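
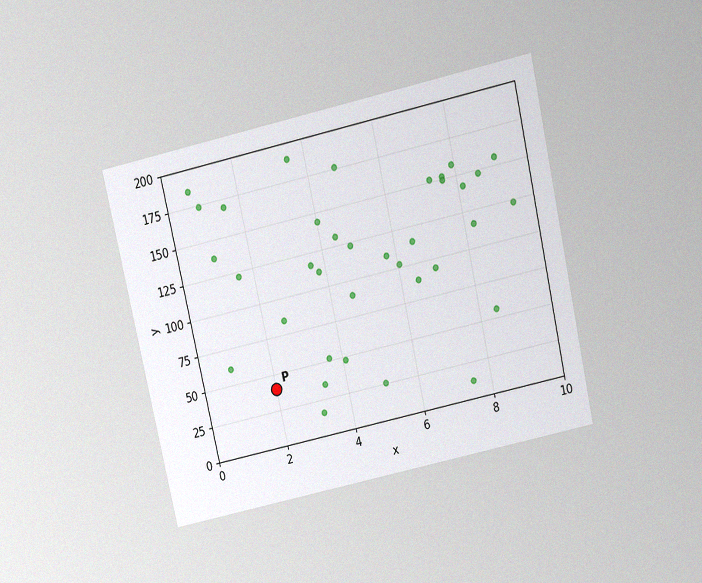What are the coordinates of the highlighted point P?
(2, 40)

The chart is tilted about 13° counter-clockwise and viewed slightly from above, with some photo noise. Following the gridlines from P to each axis, P sits at (2, 40).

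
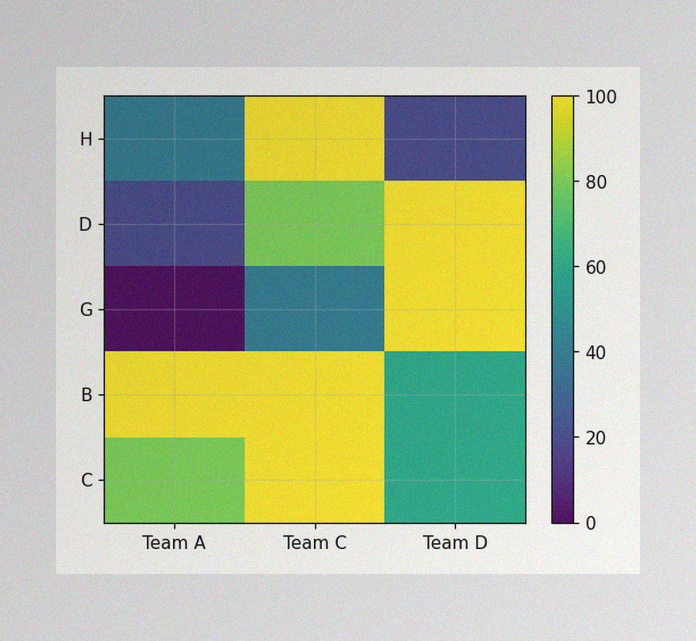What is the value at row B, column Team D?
60

The image has some photo noise and uneven lighting. Matching cell (B, Team D) against the colorbar gives 60.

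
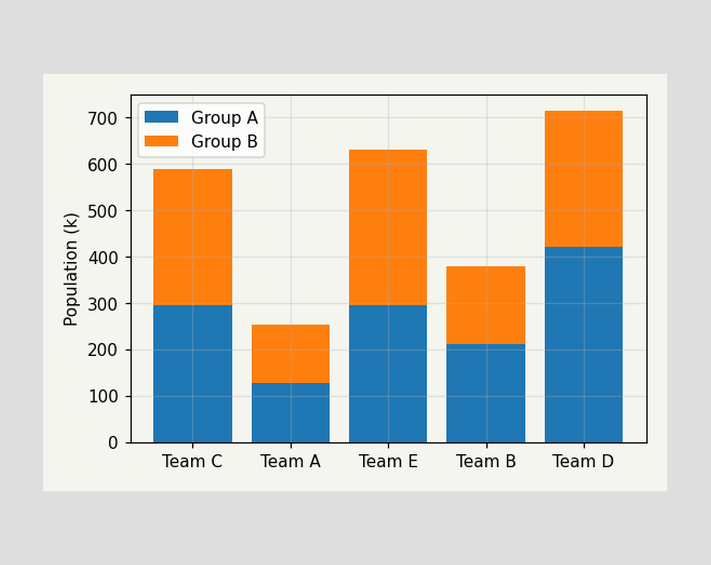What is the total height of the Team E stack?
630k

The Team E stack's top reaches 630k on the y-axis.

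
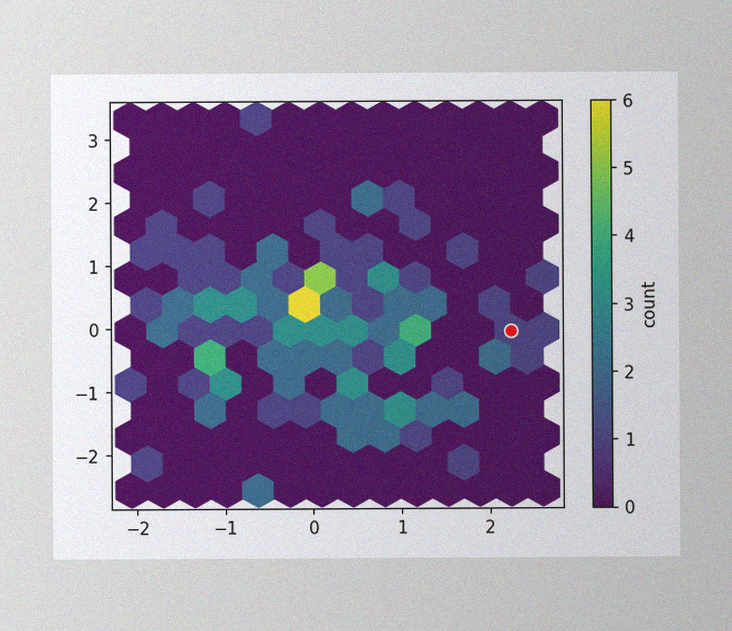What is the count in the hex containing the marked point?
The image has some photo noise and uneven lighting. The marked hex reads 1 on the colorbar.

1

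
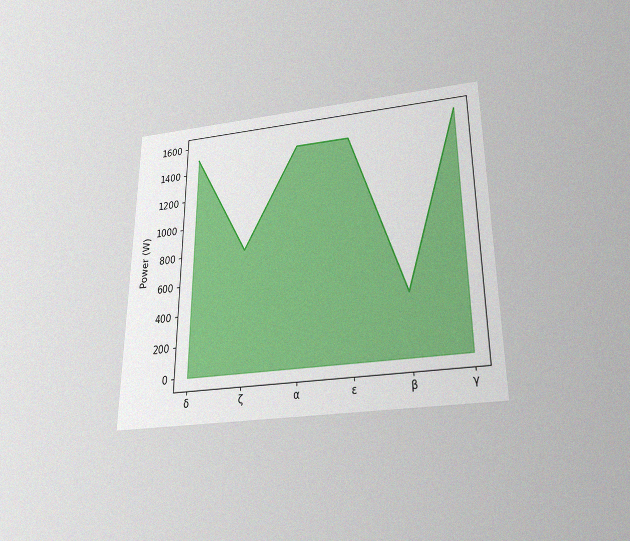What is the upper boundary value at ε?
1500W

The chart is viewed slightly from below, with some photo noise. At ε the upper boundary is at 1500W.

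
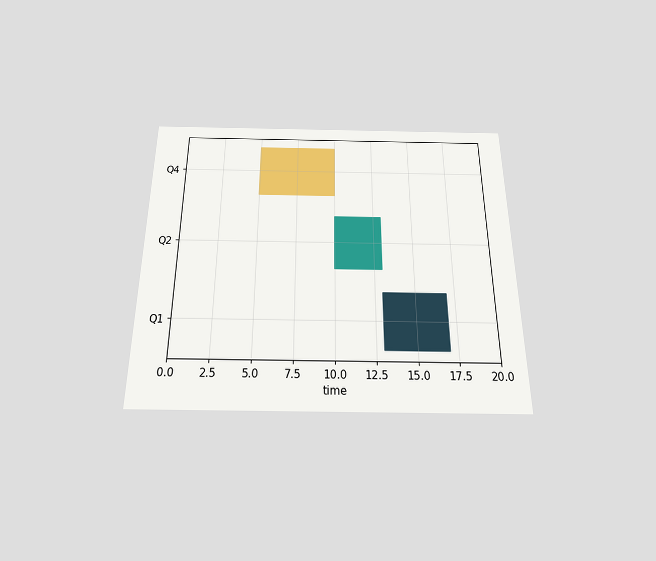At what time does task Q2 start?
The chart is viewed slightly from below. The Q2 bar begins at t=10.

10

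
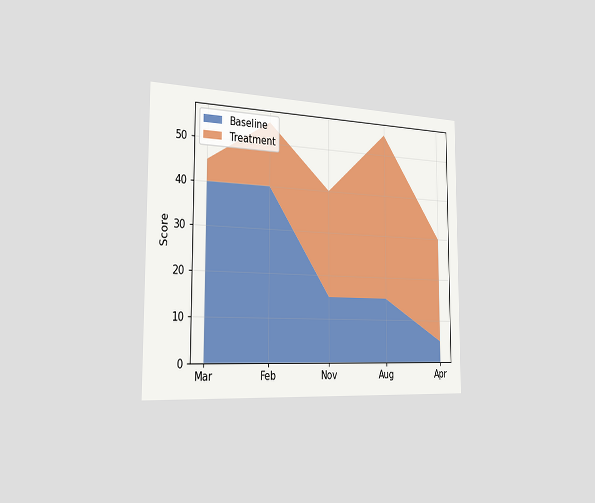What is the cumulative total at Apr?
The chart is viewed slightly from the left. The stacked total at Apr reaches 30.

30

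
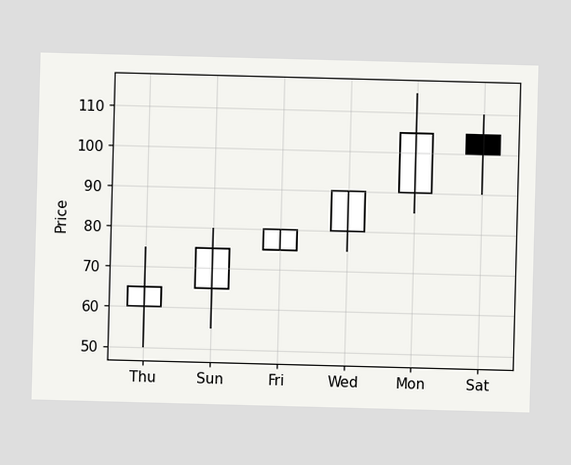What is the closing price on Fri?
80

The Fri candle closes at 80.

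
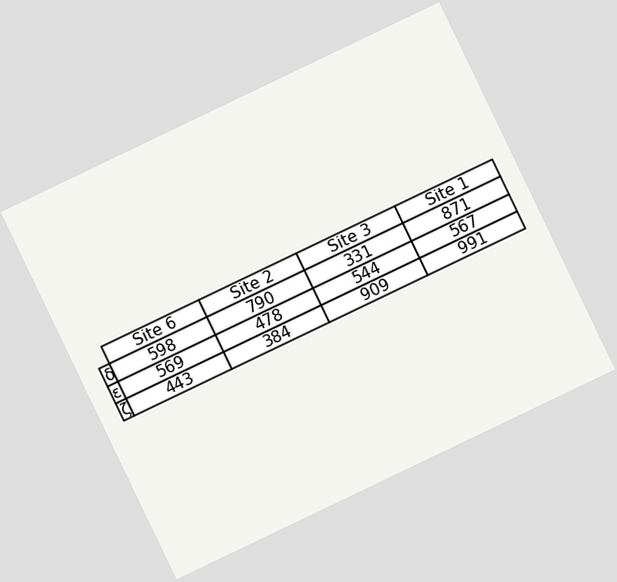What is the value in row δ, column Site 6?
The chart is tilted about 26° counter-clockwise. The (δ, Site 6) cell reads 598.

598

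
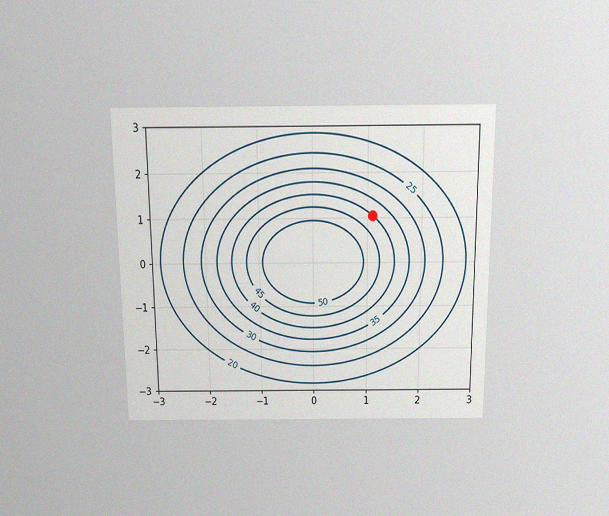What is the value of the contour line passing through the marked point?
The chart is viewed slightly from above, with some photo noise. The marked point sits on the contour labelled 40.

40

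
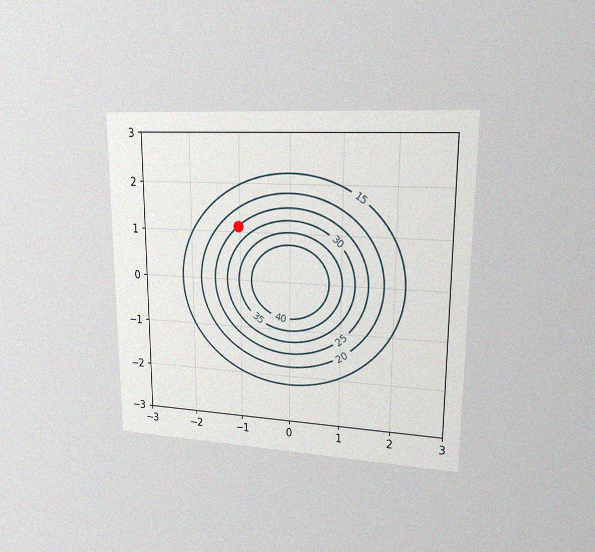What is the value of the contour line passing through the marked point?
25

The chart is viewed at a slight angle, with some photo noise. The marked point sits on the contour labelled 25.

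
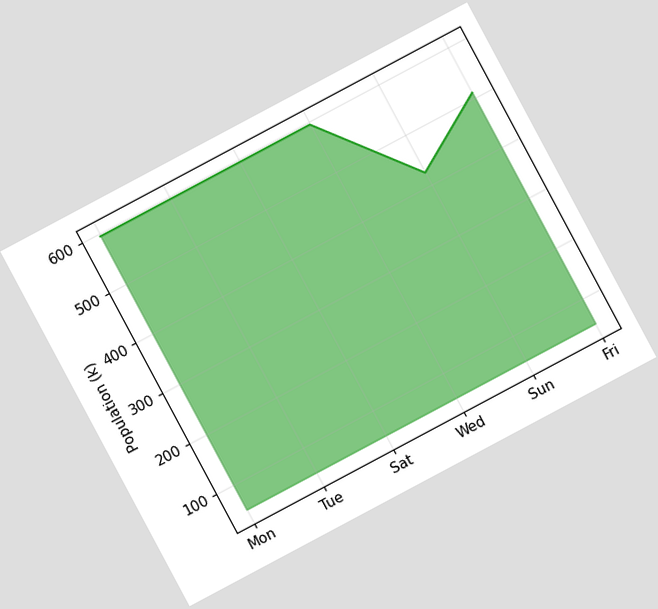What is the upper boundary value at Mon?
The chart is tilted about 28° counter-clockwise. At Mon the upper boundary is at 595k.

595k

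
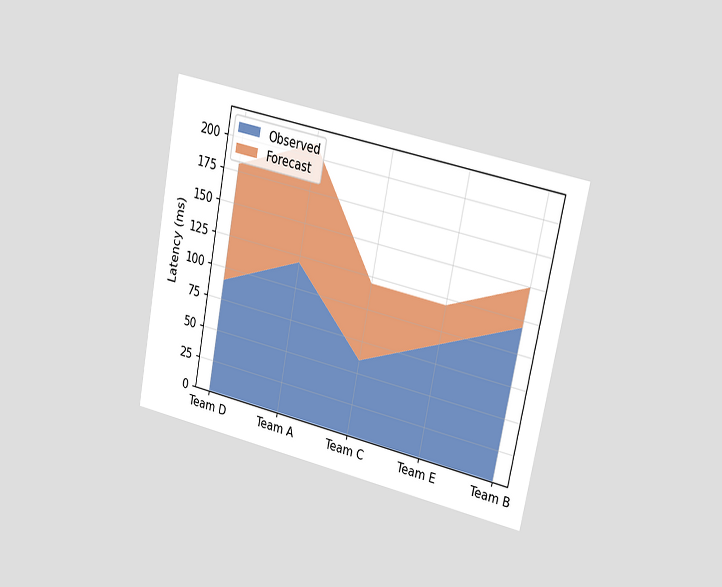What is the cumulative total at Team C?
120ms

The chart is tilted about 11° clockwise and viewed slightly from the right. The stacked total at Team C reaches 120ms.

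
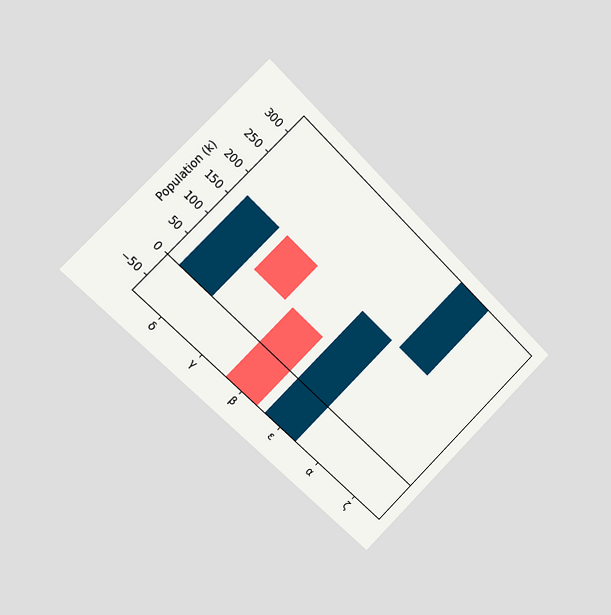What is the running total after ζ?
340k

The chart is tilted about 45° clockwise and viewed slightly from the left. After ζ the running total reaches 340k.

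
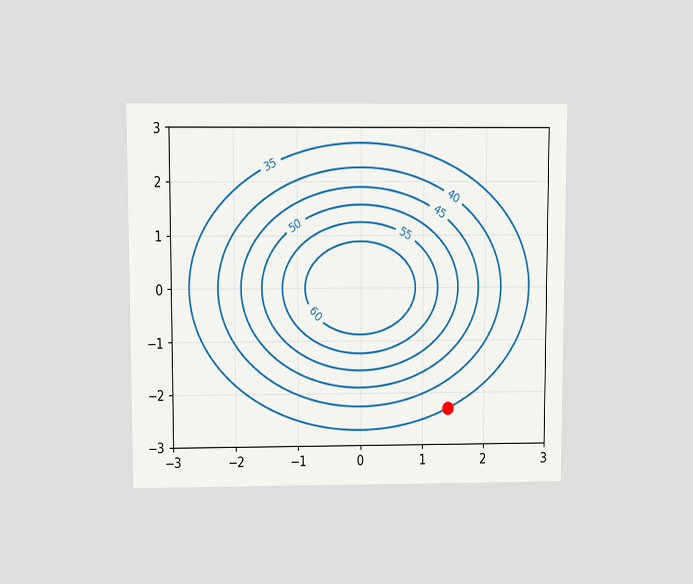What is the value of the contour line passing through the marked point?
35

The chart is viewed slightly from above. The marked point sits on the contour labelled 35.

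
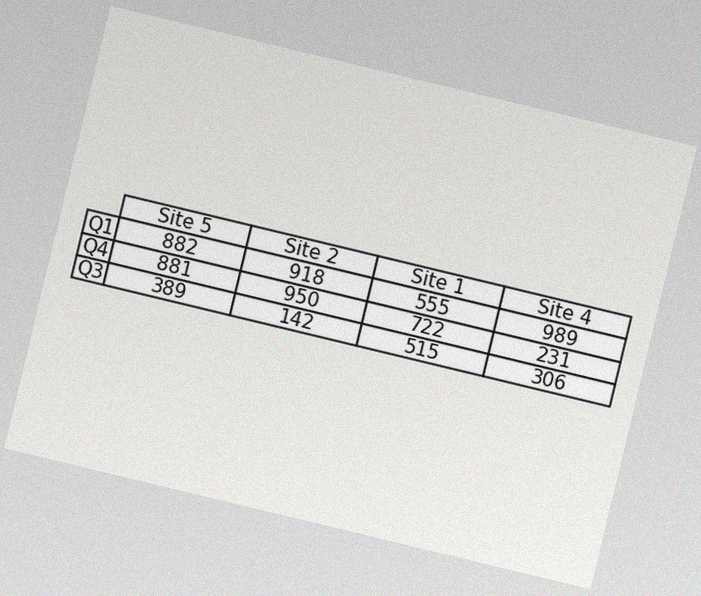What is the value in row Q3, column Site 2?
142

The chart is tilted about 14° clockwise, with some photo noise. The (Q3, Site 2) cell reads 142.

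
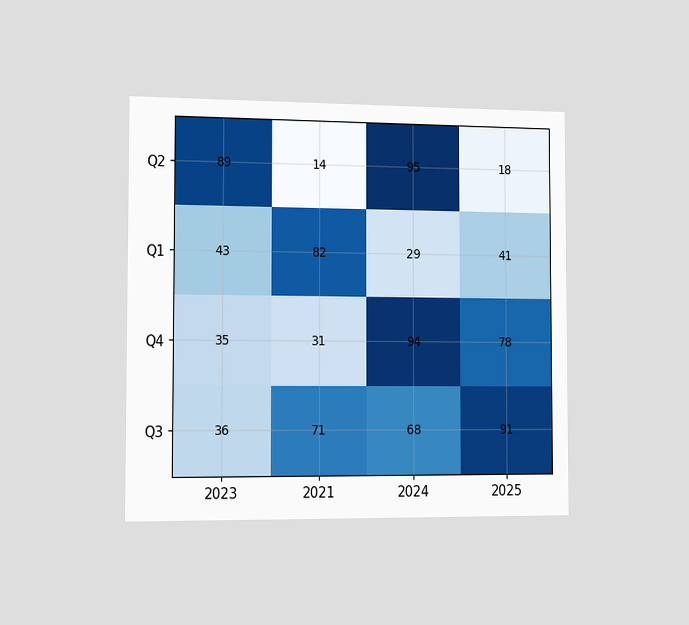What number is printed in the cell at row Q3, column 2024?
68

The chart is viewed slightly from the left. The (Q3, 2024) cell reads 68.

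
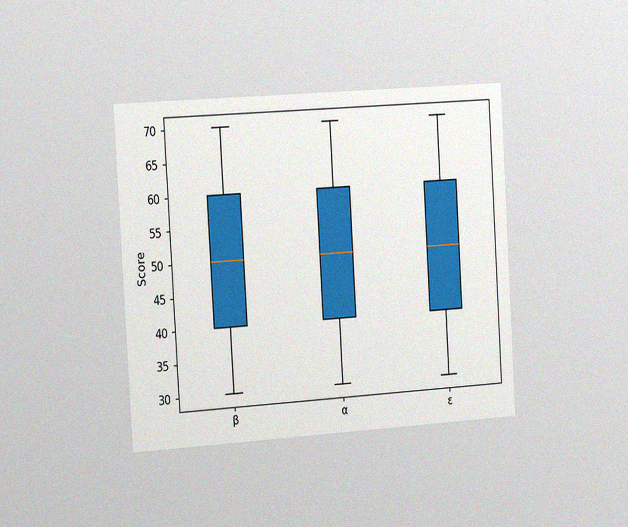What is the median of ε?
50

The chart is tilted about 3° counter-clockwise and viewed slightly from the left, with some photo noise. The median line in the ε box sits at 50.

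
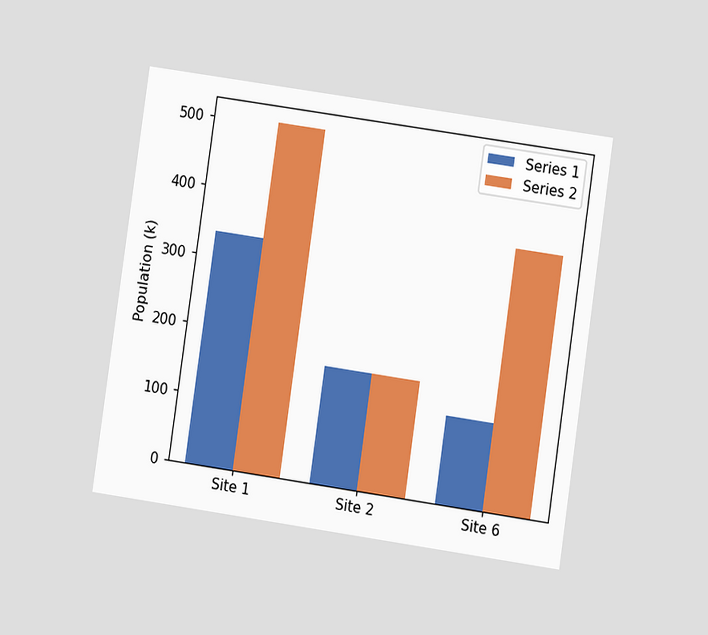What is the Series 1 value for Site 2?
The chart is tilted about 8° clockwise and viewed at a slight angle. The Series 1 bar at Site 2 reaches 168k on the y-axis.

168k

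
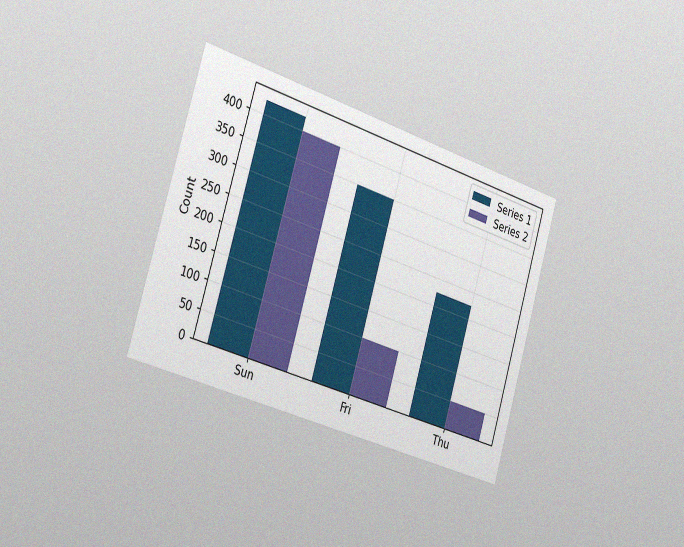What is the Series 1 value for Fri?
The chart is tilted about 17° clockwise and viewed slightly from the left, with some photo noise. The Series 1 bar at Fri reaches 350 on the y-axis.

350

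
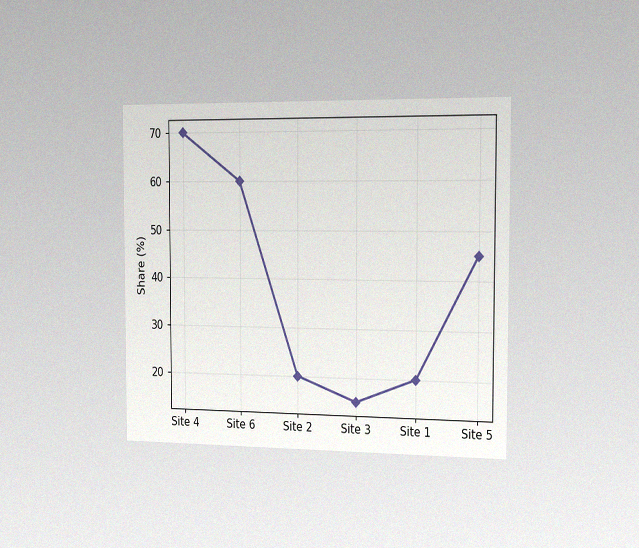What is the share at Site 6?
60%

The chart is viewed slightly from the right, with some photo noise. At Site 6, the line is at 60%.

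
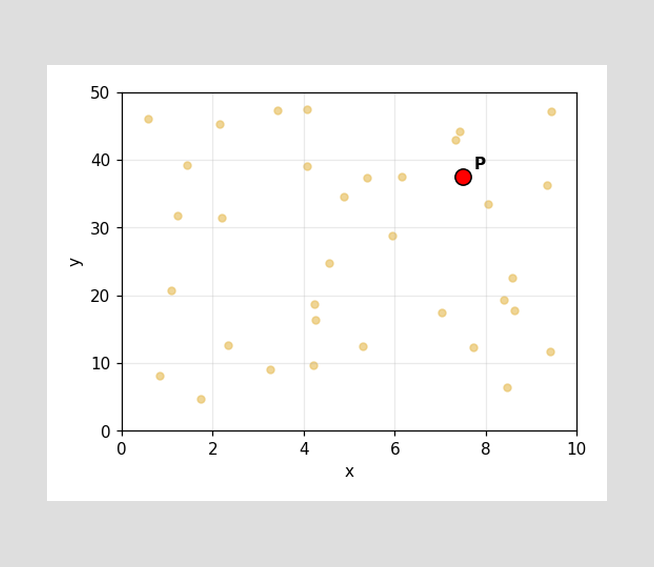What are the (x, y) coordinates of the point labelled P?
Following the gridlines from P to each axis, P sits at (7.5, 37.5).

(7.5, 37.5)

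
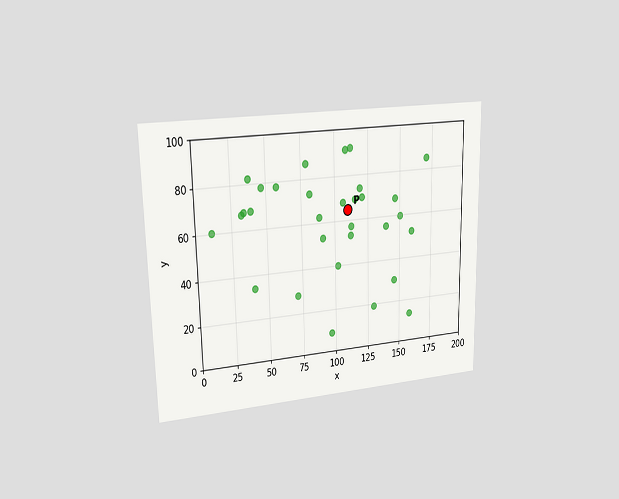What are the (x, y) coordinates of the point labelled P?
(110, 65)

The chart is viewed at a slight angle. Following the gridlines from P to each axis, P sits at (110, 65).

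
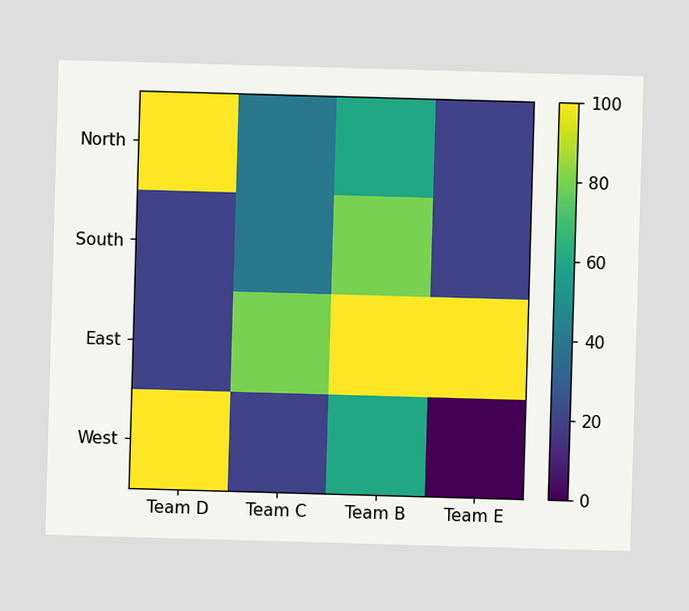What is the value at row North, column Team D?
100

Matching cell (North, Team D) against the colorbar gives 100.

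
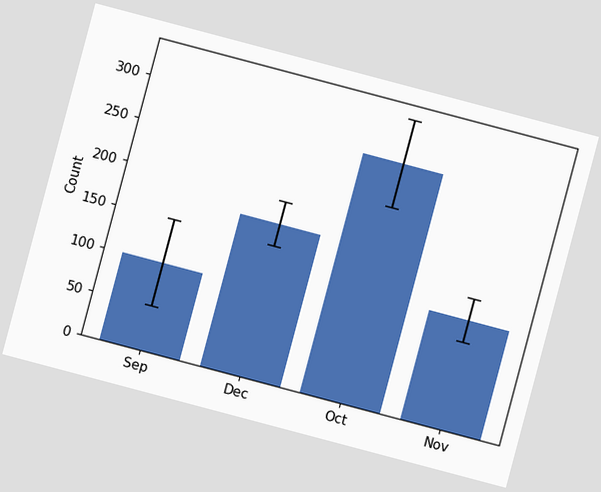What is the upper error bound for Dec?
200

The chart is tilted about 15° clockwise. The Dec bar's upper whisker reaches 200.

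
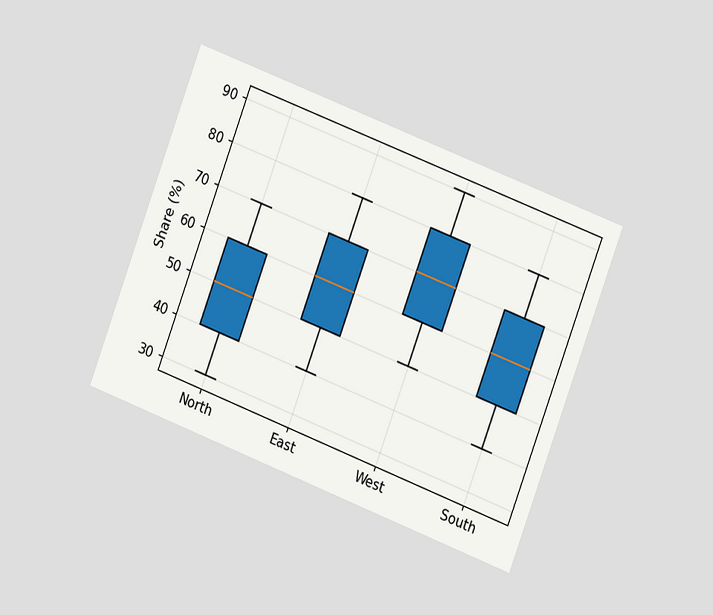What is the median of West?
70%

The chart is tilted about 21° clockwise and viewed slightly from the right. The median line in the West box sits at 70%.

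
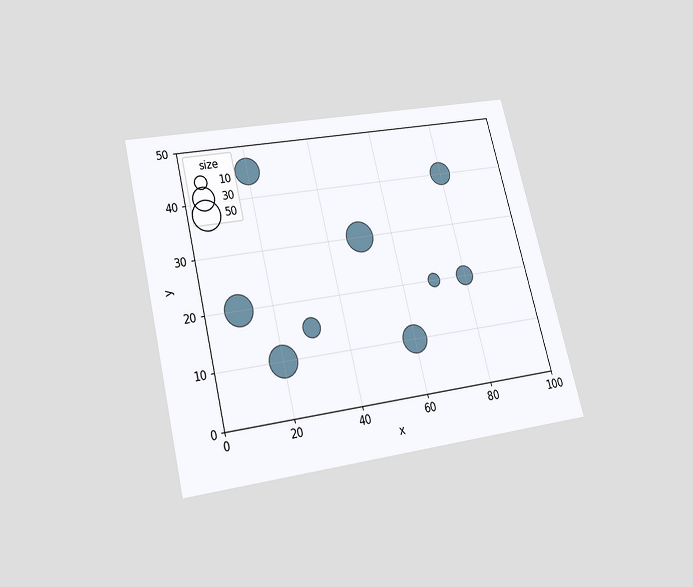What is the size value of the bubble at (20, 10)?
50

The chart is tilted about 14° counter-clockwise and viewed slightly from below. Matching the bubble at (20, 10) against the size legend gives 50.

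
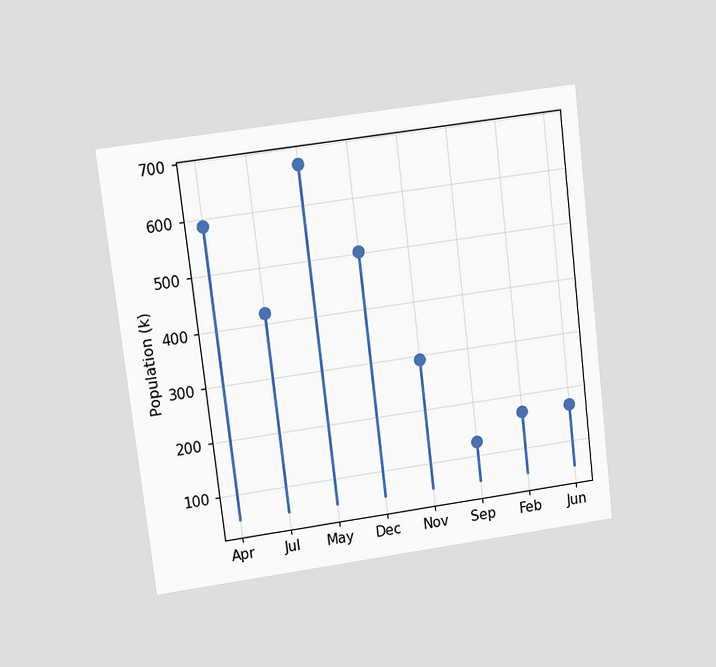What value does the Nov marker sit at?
294k

The chart is tilted about 7° counter-clockwise and viewed at a slight angle. The Nov marker sits at 294k.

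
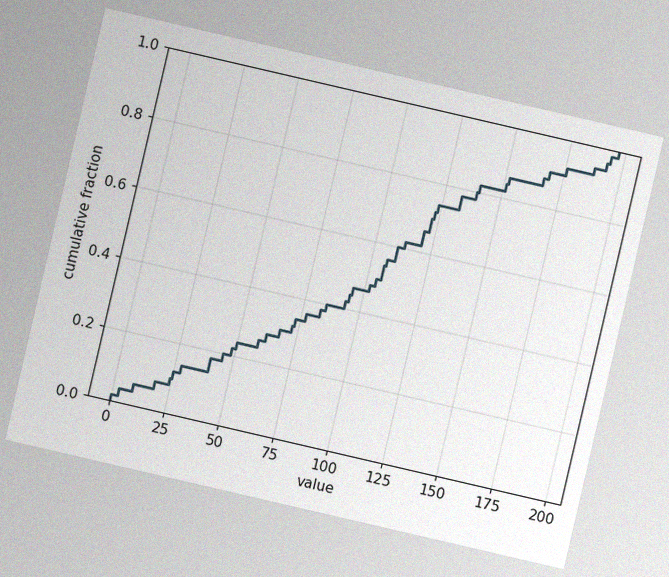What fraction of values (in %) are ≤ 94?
The chart is tilted about 13° clockwise, with some photo noise. At x=94 the ECDF step is at 44%.

44%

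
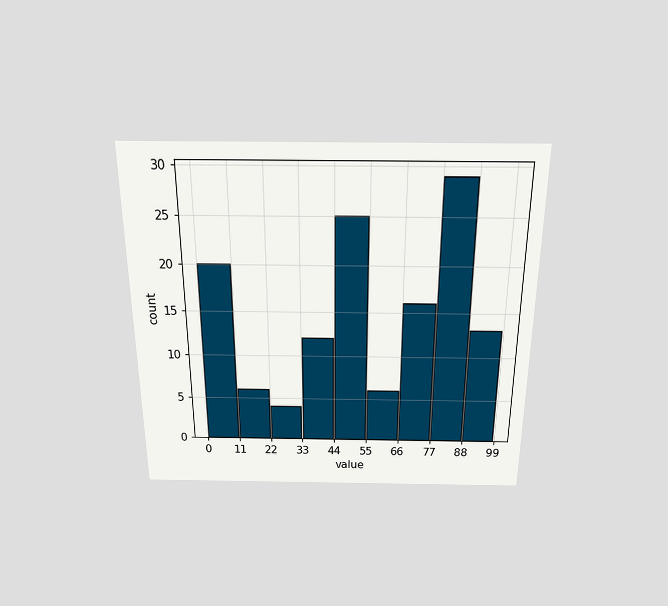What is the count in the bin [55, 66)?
The chart is viewed slightly from above. The [55, 66) bin has height 6.

6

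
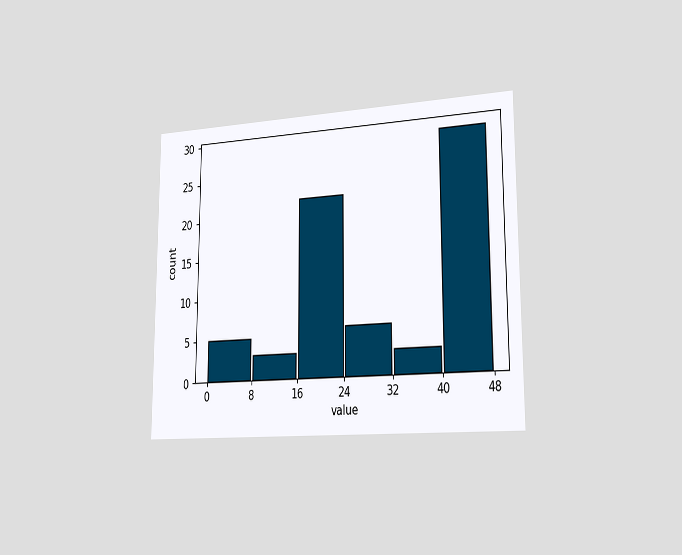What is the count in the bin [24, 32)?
The chart is viewed slightly from the right. The [24, 32) bin has height 6.

6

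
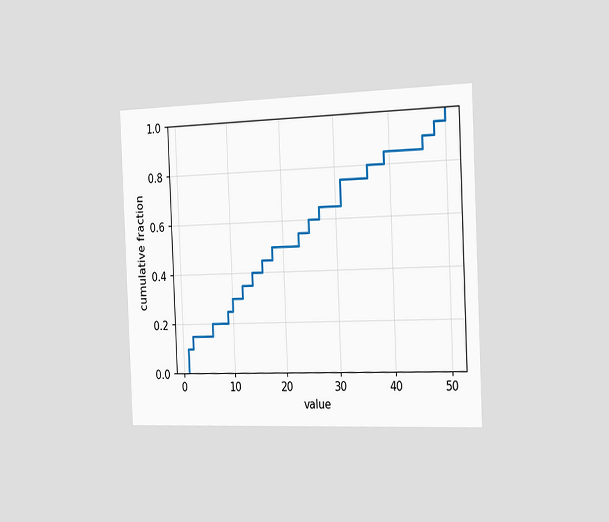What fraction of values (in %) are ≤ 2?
The chart is tilted about 2° counter-clockwise and viewed slightly from the right. At x=2 the ECDF step is at 15%.

15%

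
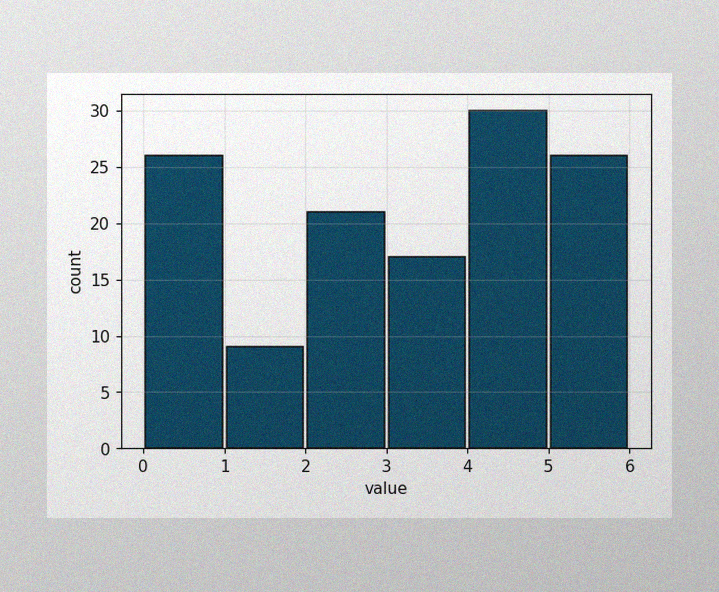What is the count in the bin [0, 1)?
The image has some photo noise and uneven lighting. The [0, 1) bin has height 26.

26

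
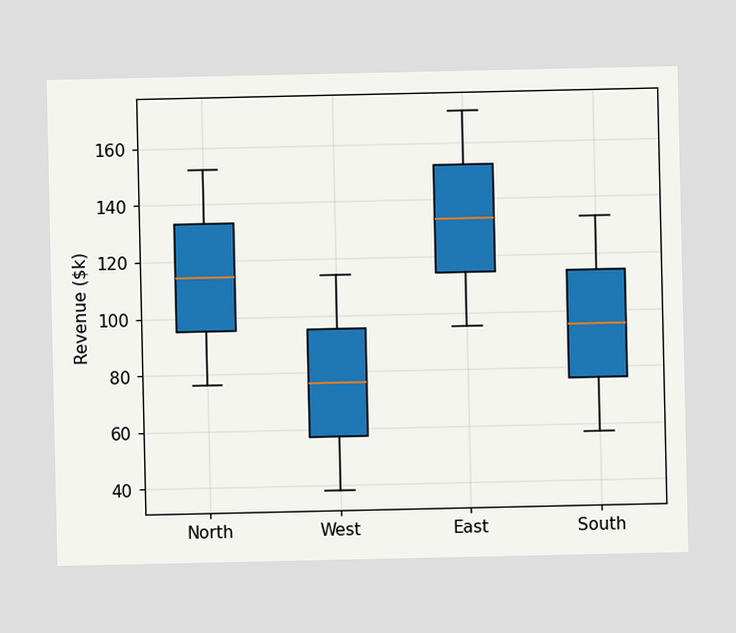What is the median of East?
The median line in the East box sits at $133k.

$133k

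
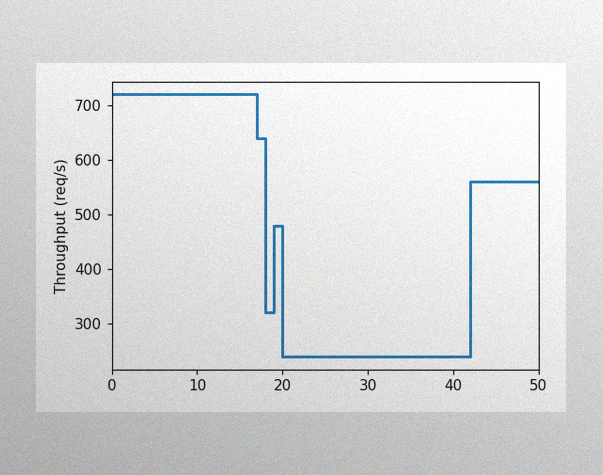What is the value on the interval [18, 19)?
The image has some photo noise and uneven lighting. On [18, 19) the step sits at 320req/s.

320req/s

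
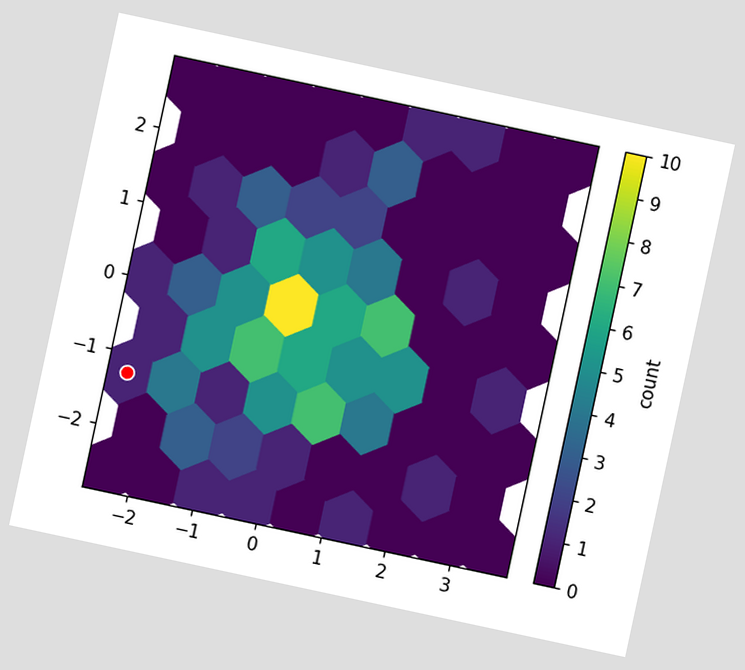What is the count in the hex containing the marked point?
1

The chart is tilted about 12° clockwise. The marked hex reads 1 on the colorbar.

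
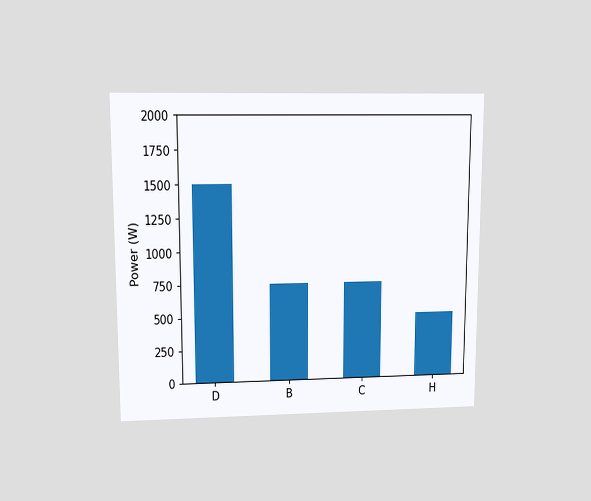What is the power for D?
1500W

The chart is viewed at a slight angle. Reading along the chart's y-axis, the D bar reaches 1500W.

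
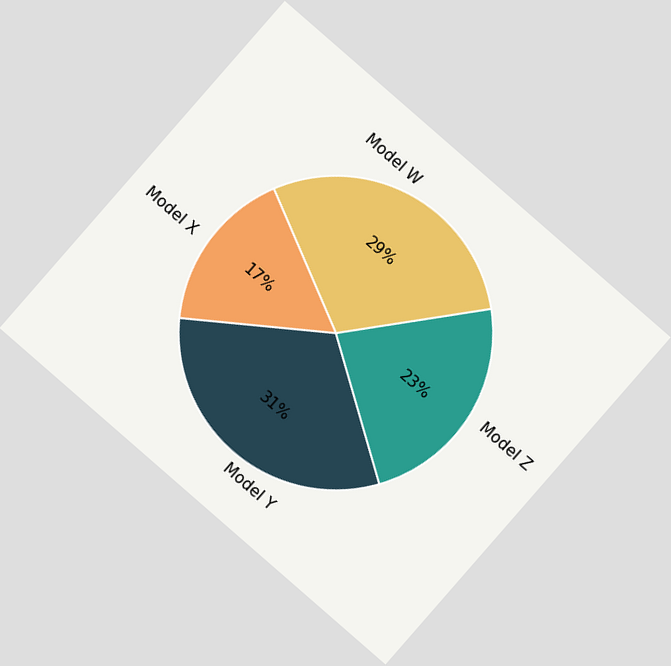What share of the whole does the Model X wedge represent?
The chart is tilted about 41° clockwise. The Model X slice takes up 17% of the pie.

17%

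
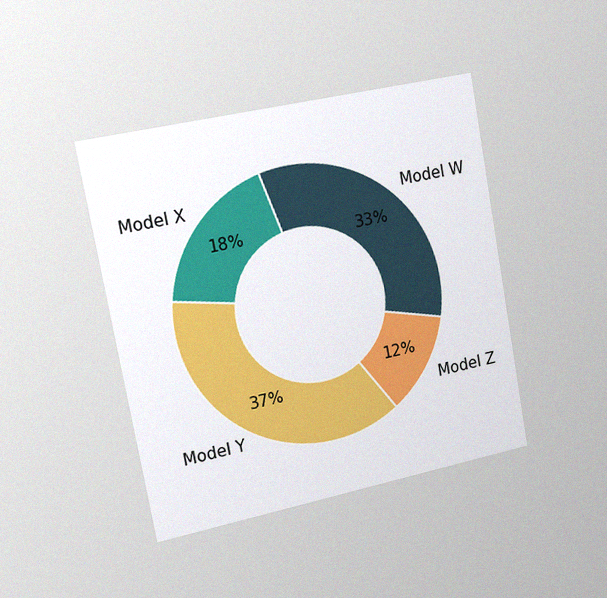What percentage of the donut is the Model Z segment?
The chart is tilted about 10° counter-clockwise and viewed slightly from the left, with some photo noise. The Model Z segment takes up 12% of the ring.

12%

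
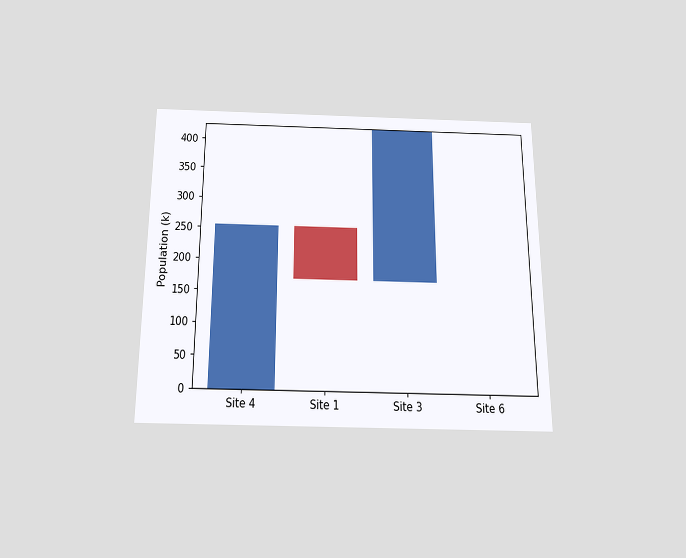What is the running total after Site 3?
425k

The chart is viewed slightly from below. After Site 3 the running total reaches 425k.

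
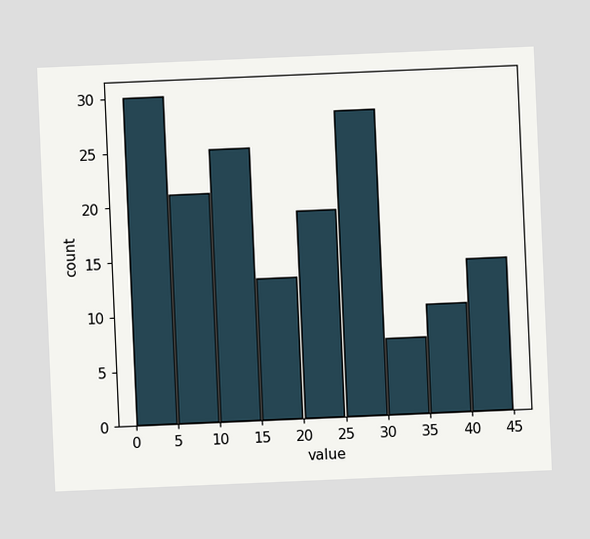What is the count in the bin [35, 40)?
10

The chart is tilted about 2° counter-clockwise. The [35, 40) bin has height 10.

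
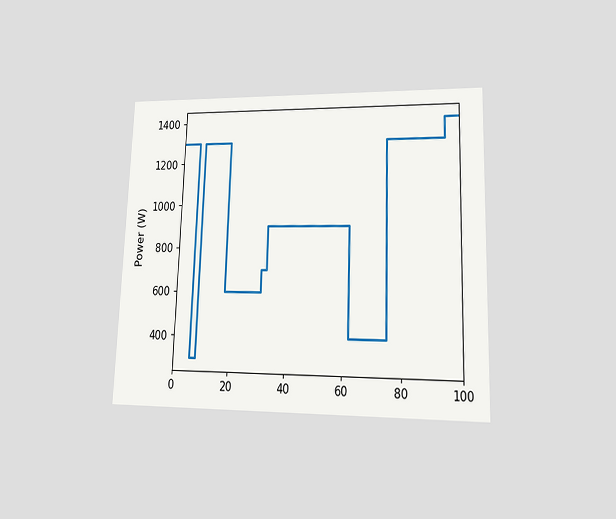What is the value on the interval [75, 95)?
The chart is viewed at a slight angle. On [75, 95) the step sits at 1300W.

1300W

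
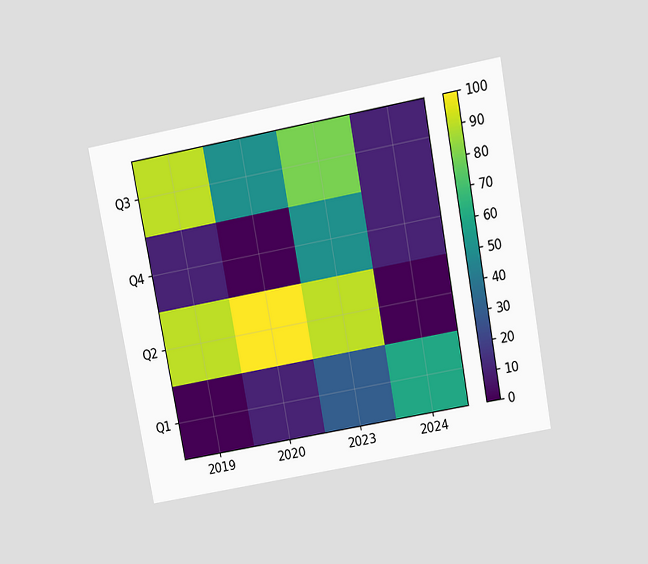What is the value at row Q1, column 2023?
The chart is tilted about 10° counter-clockwise and viewed slightly from above. Matching cell (Q1, 2023) against the colorbar gives 30.

30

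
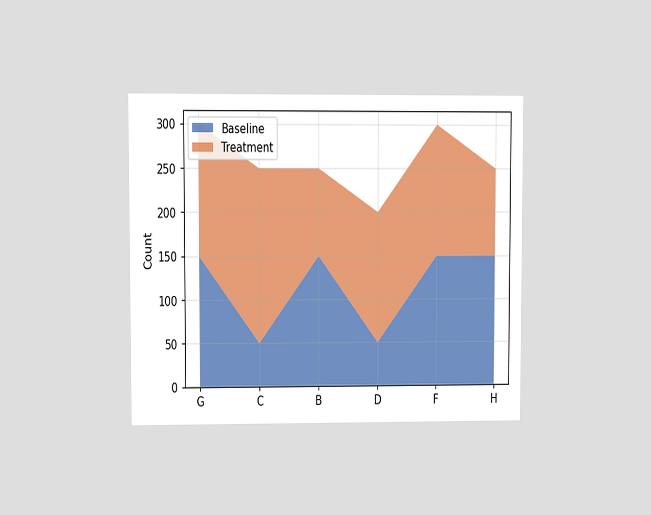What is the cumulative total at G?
300

The chart is viewed at a slight angle. The stacked total at G reaches 300.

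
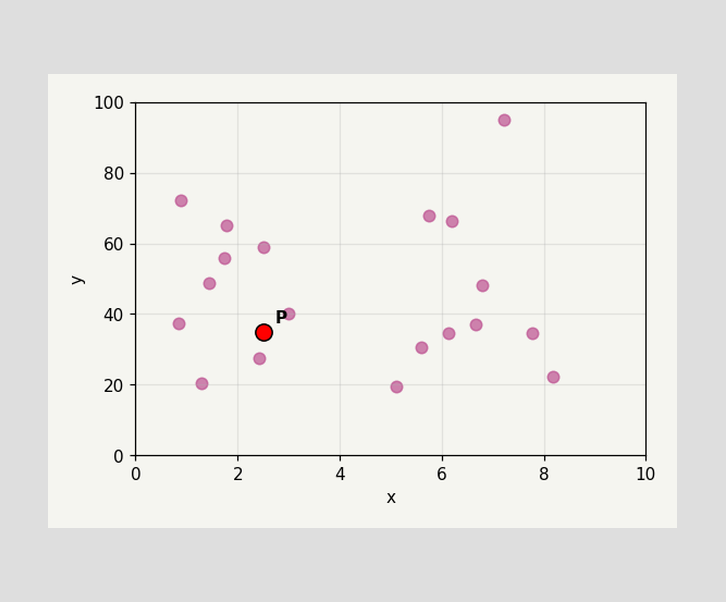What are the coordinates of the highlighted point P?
Following the gridlines from P to each axis, P sits at (2.5, 35).

(2.5, 35)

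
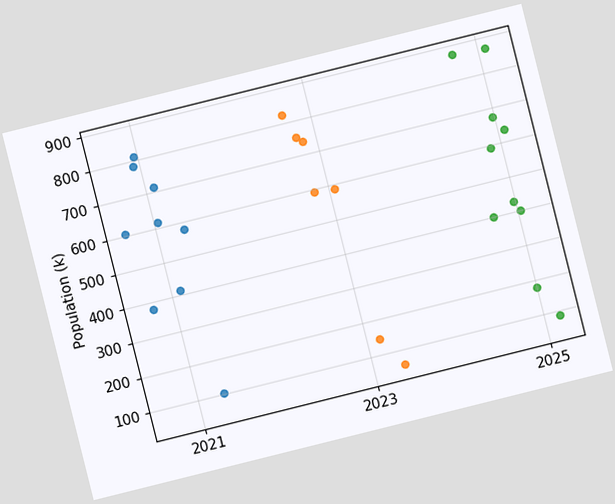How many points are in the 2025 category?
10

The chart is tilted about 14° counter-clockwise. Counting the markers in the 2025 column gives 10.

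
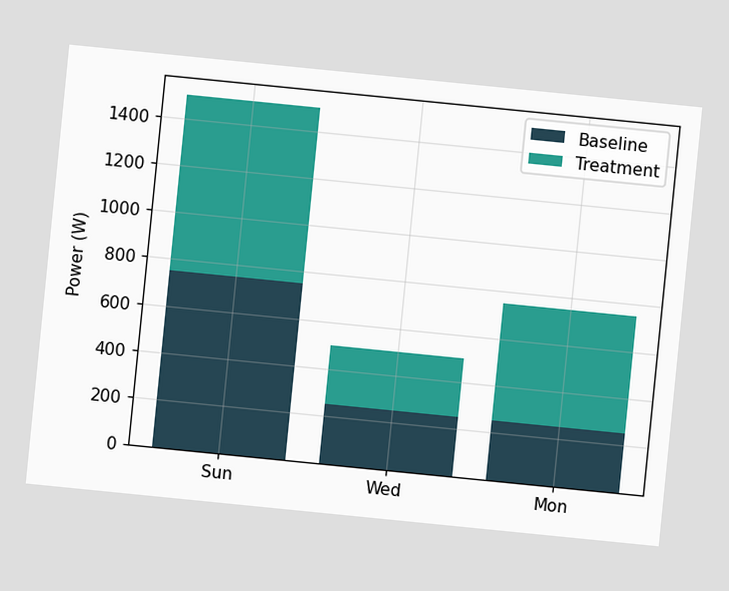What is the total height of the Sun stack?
1500W

The chart is tilted about 6° clockwise. The Sun stack's top reaches 1500W on the y-axis.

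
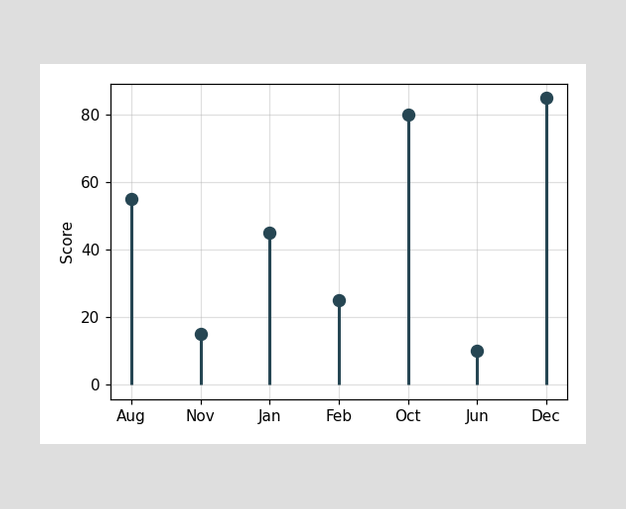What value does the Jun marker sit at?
10

The Jun marker sits at 10.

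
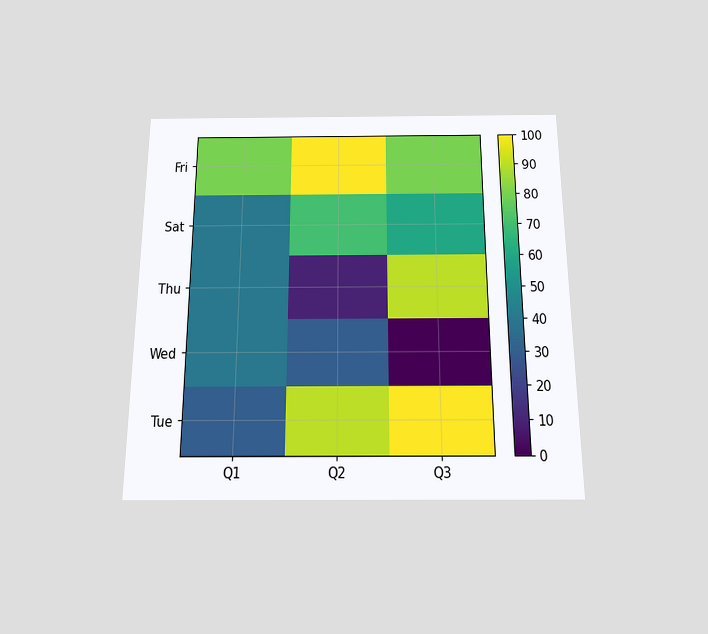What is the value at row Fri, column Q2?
The chart is viewed slightly from below. Matching cell (Fri, Q2) against the colorbar gives 100.

100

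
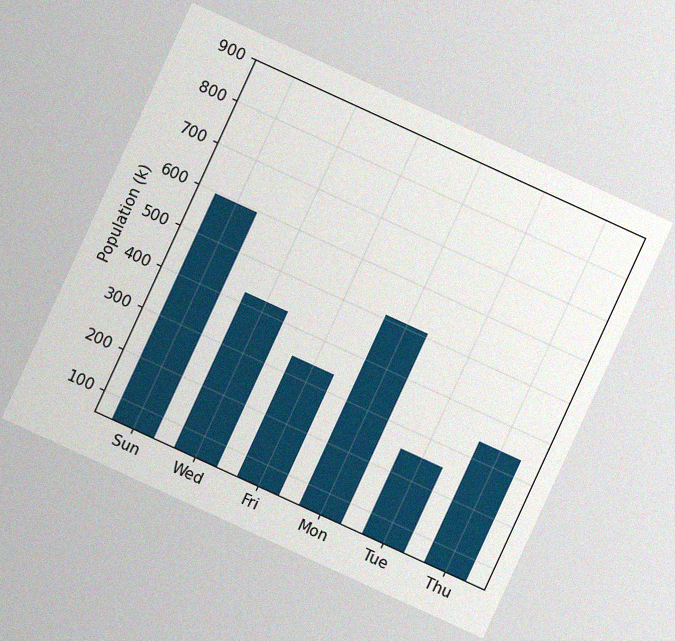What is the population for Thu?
The chart is tilted about 25° clockwise, with some photo noise. Reading along the chart's y-axis, the Thu bar reaches 340k.

340k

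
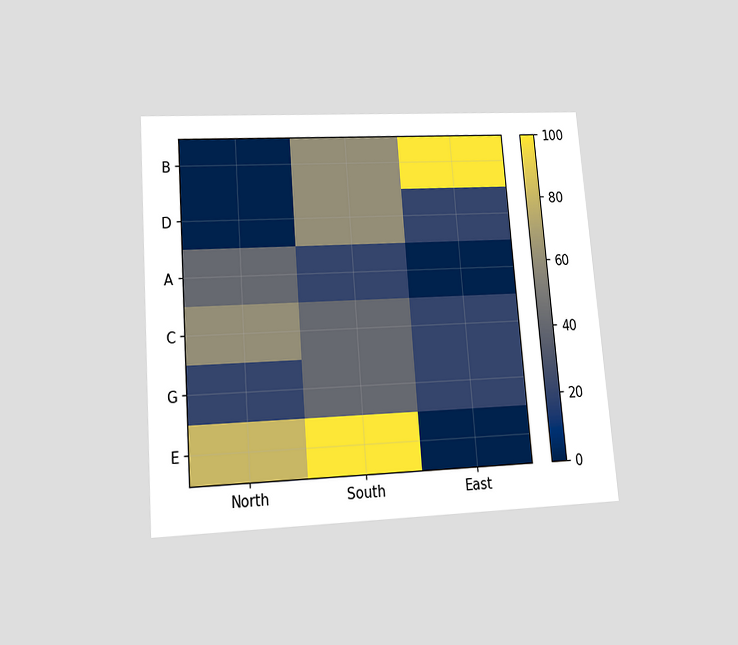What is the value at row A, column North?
The chart is tilted about 4° counter-clockwise and viewed slightly from below. Matching cell (A, North) against the colorbar gives 40.

40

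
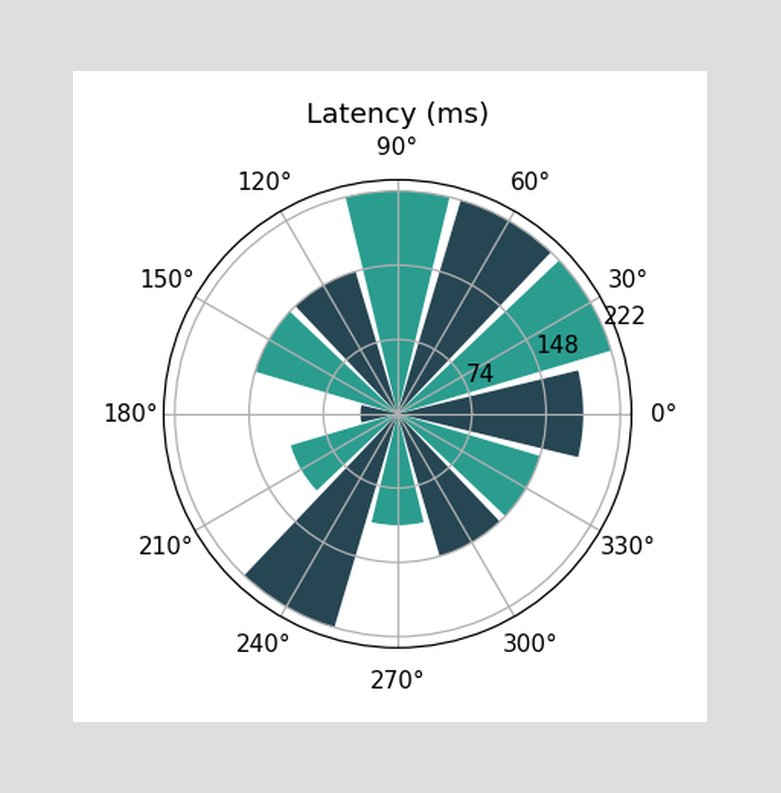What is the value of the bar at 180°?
37ms

The bar at 180° reaches 37ms on the radial axis.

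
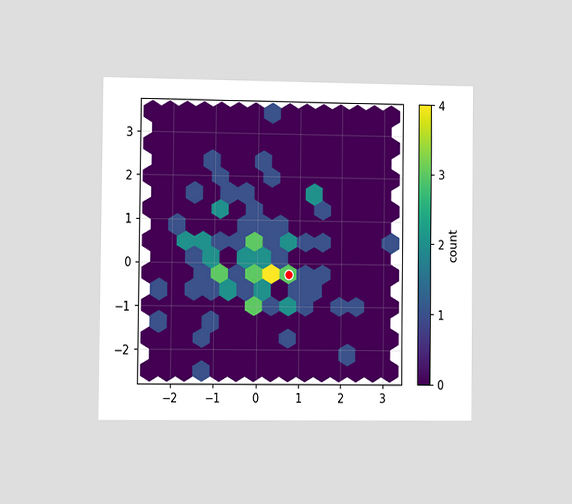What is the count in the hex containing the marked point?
The chart is viewed at a slight angle. The marked hex reads 3 on the colorbar.

3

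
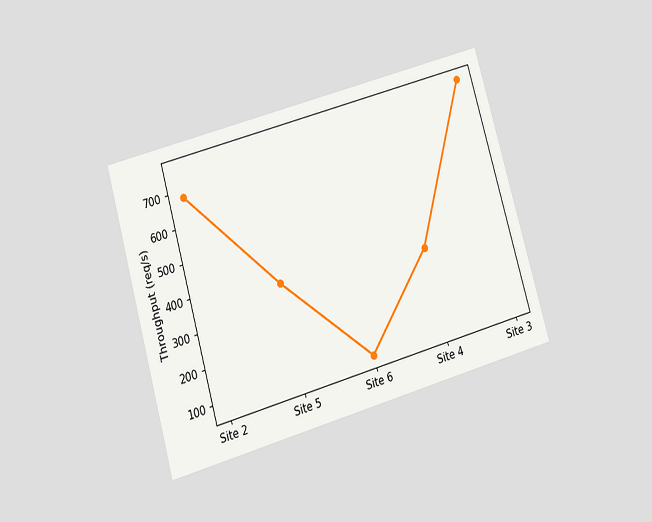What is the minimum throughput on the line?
The chart is tilted about 16° counter-clockwise and viewed at a slight angle. The lowest point is at Site 6, and reading across to the y-axis gives 80req/s.

80req/s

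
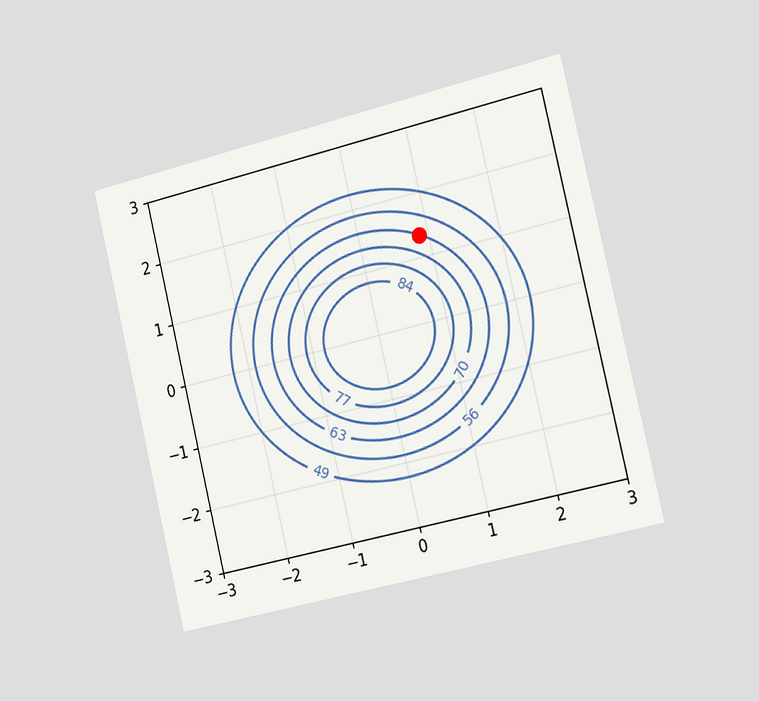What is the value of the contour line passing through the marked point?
The chart is tilted about 13° counter-clockwise and viewed slightly from the right. The marked point sits on the contour labelled 63.

63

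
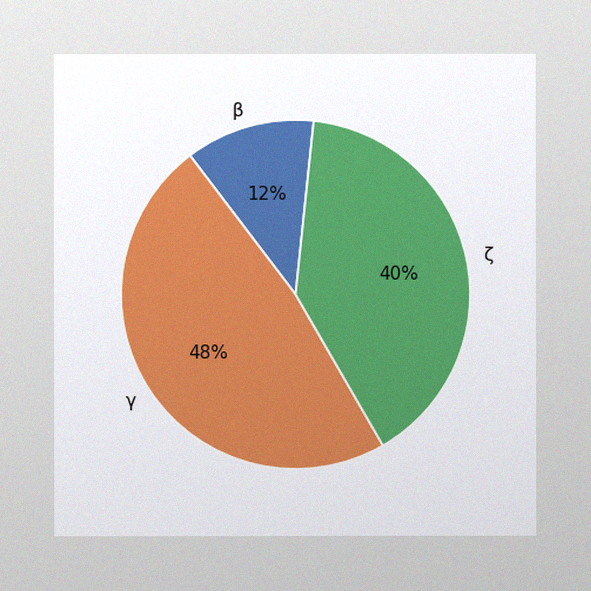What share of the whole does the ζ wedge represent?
40%

The image has some photo noise and uneven lighting. The ζ slice takes up 40% of the pie.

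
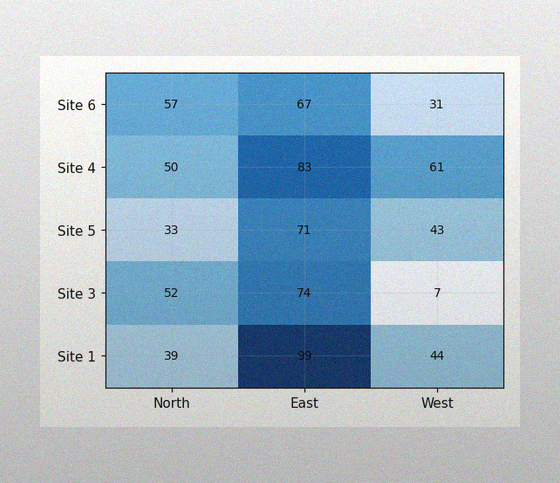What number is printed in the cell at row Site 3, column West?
7

The image has some photo noise and uneven lighting. The (Site 3, West) cell reads 7.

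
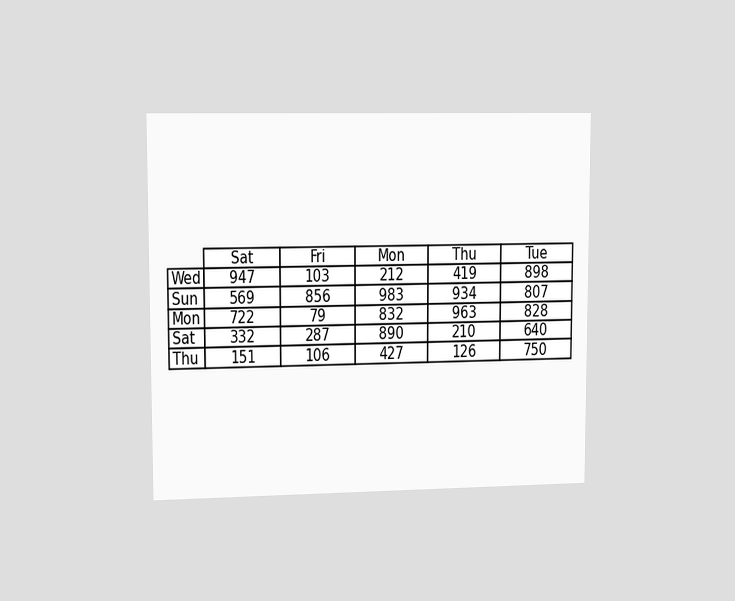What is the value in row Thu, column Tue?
750

The chart is viewed slightly from the left. The (Thu, Tue) cell reads 750.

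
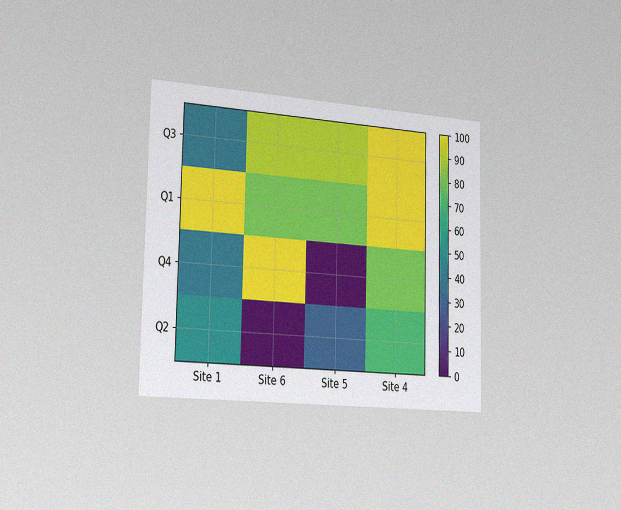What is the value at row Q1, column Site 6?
The chart is viewed slightly from the left, with some photo noise. Matching cell (Q1, Site 6) against the colorbar gives 80.

80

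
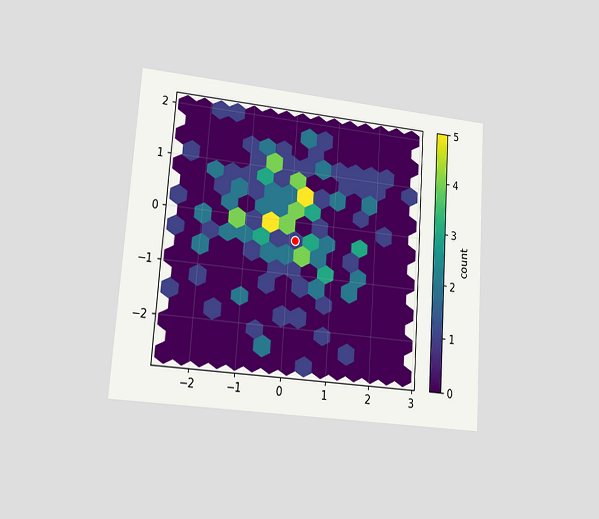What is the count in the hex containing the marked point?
1

The chart is tilted about 4° clockwise and viewed at a slight angle. The marked hex reads 1 on the colorbar.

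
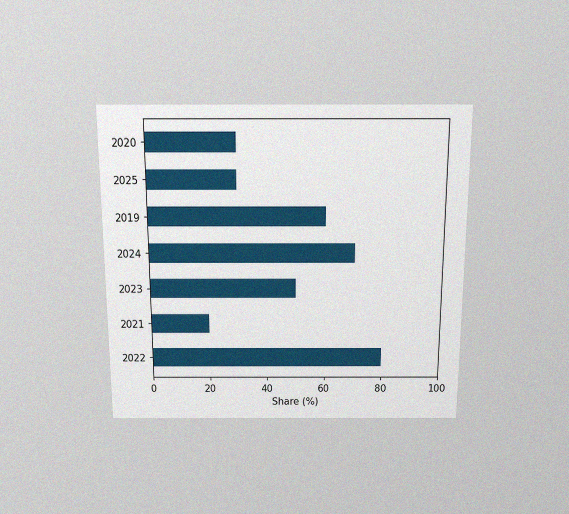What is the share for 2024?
70%

The chart is viewed slightly from above, with some photo noise. Reading along the chart's x-axis, the 2024 bar reaches 70%.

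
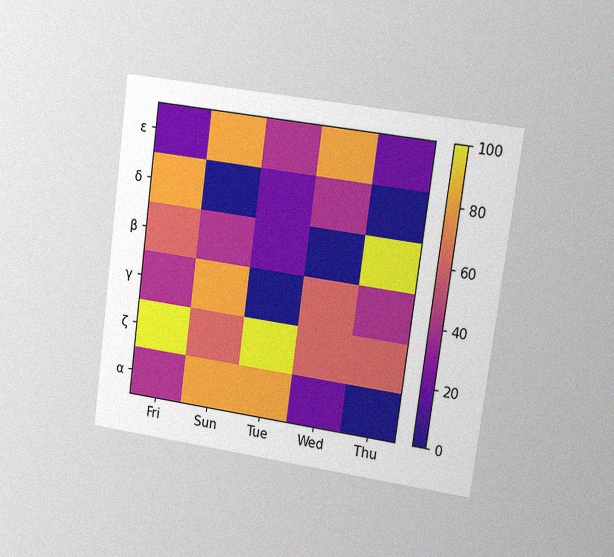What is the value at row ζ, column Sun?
60

The chart is tilted about 8° clockwise and viewed at a slight angle, with some photo noise. Matching cell (ζ, Sun) against the colorbar gives 60.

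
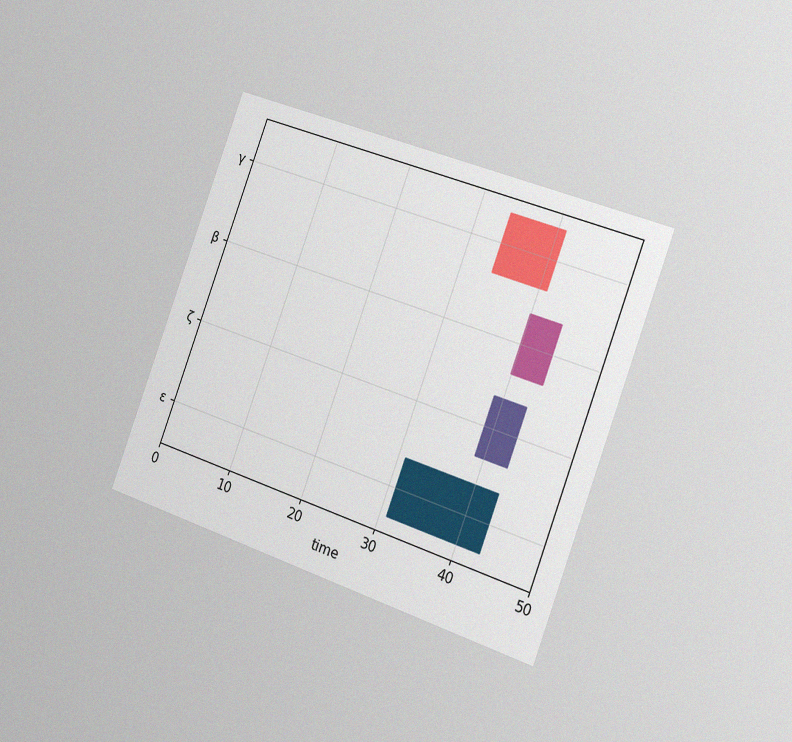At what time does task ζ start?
The chart is tilted about 20° clockwise and viewed slightly from the right, with some photo noise. The ζ bar begins at t=39.

39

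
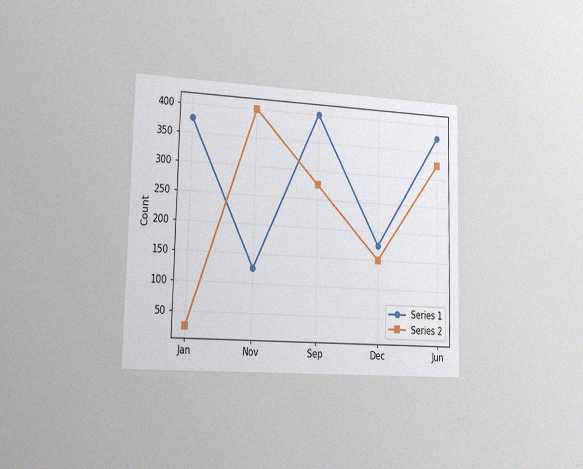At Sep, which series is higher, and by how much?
The chart is viewed slightly from the left, with some photo noise. At Sep, Series 1 sits above the other line by 125.

Series 1, by 125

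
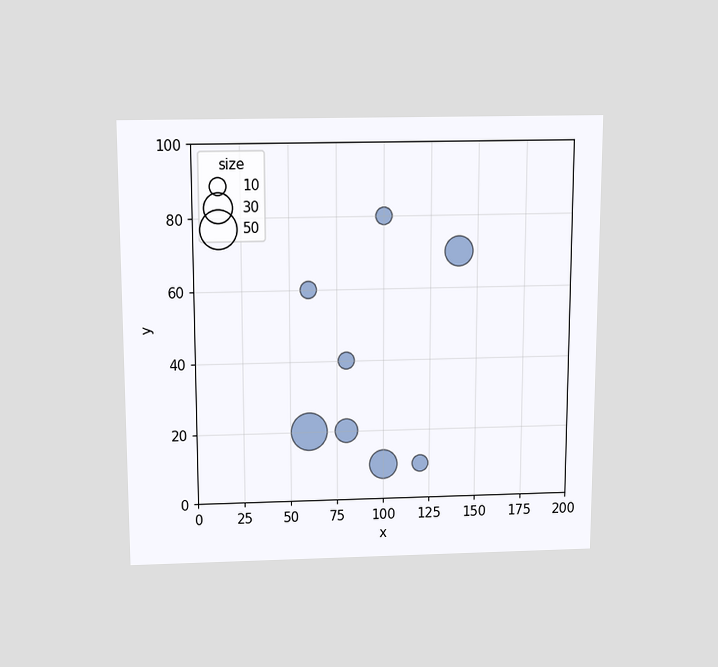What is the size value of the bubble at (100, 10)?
30

The chart is viewed slightly from above. Matching the bubble at (100, 10) against the size legend gives 30.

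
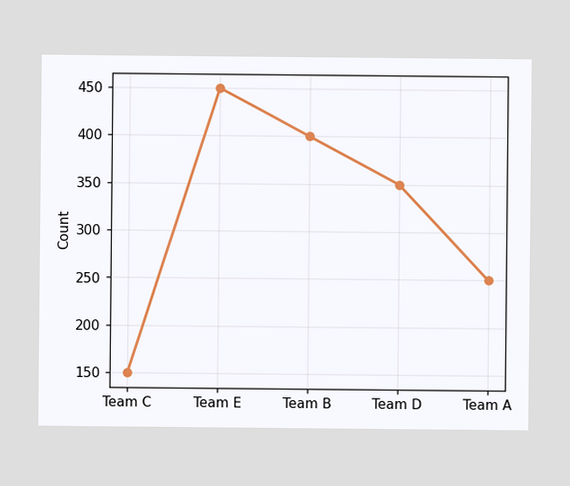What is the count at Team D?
350

At Team D, the line is at 350.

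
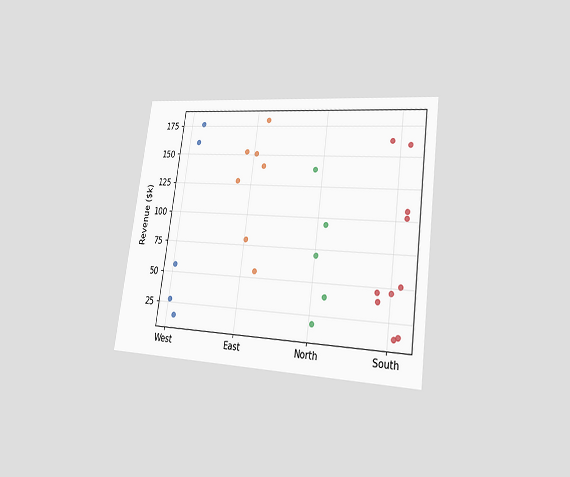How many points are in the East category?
7

The chart is tilted about 8° clockwise and viewed slightly from the right. Counting the markers in the East column gives 7.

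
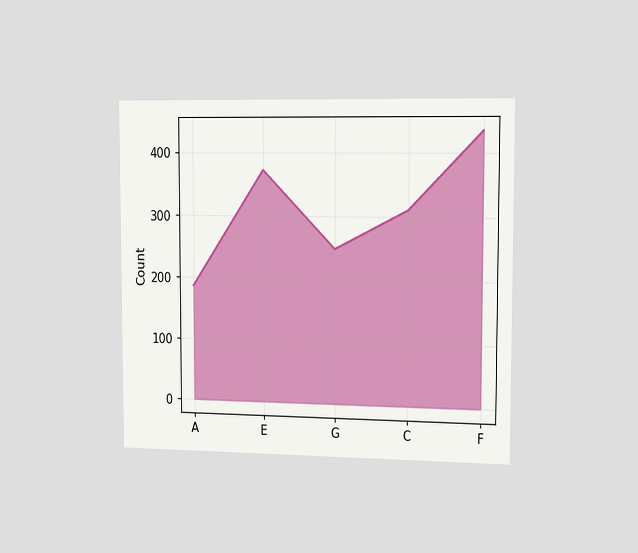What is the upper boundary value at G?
248

The chart is viewed slightly from the right. At G the upper boundary is at 248.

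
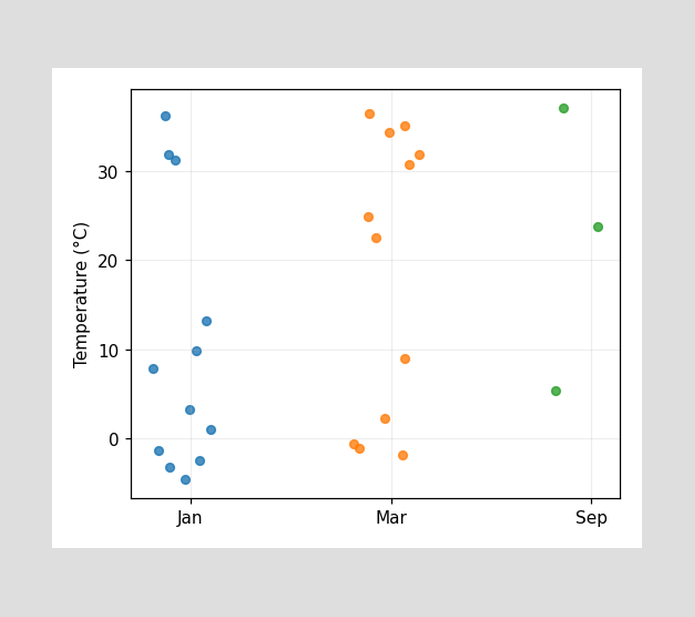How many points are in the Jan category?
Counting the markers in the Jan column gives 12.

12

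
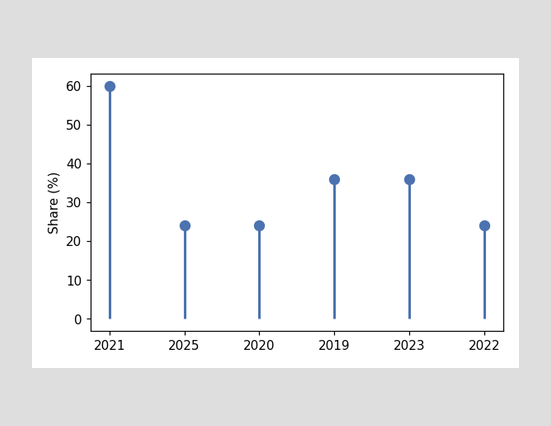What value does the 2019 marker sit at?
36%

The 2019 marker sits at 36%.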